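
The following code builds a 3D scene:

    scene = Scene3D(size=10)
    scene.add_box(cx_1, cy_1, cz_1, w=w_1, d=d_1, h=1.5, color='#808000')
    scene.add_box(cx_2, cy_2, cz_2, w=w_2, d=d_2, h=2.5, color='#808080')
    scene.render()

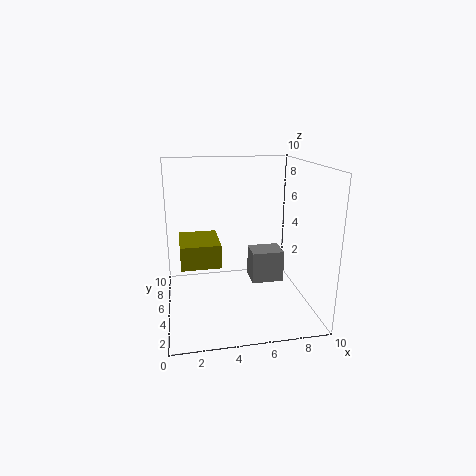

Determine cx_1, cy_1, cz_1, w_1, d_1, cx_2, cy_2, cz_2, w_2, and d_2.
cx_1 = 1, cy_1 = 2.5, cz_1 = 4, w_1 = 2.5, d_1 = 3, cx_2 = 6.5, cy_2 = 6.5, cz_2 = 0.5, w_2 = 2.5, d_2 = 2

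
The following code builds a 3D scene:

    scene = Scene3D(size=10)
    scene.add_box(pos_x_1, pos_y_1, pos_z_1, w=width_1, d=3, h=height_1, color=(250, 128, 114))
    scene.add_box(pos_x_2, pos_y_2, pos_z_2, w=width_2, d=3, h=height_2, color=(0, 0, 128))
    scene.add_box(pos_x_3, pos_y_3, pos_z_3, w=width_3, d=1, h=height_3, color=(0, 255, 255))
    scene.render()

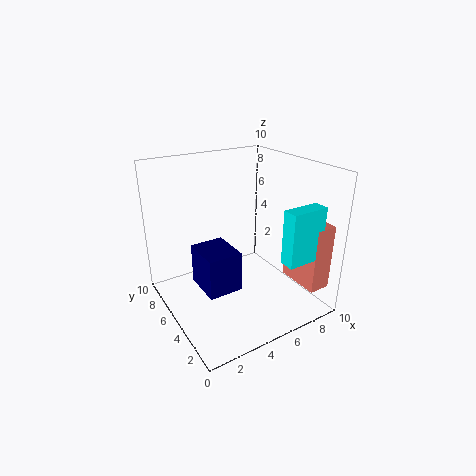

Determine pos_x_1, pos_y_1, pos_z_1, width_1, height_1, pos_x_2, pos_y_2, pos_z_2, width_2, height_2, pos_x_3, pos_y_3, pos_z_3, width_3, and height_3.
pos_x_1 = 8; pos_y_1 = 0.5; pos_z_1 = 2; width_1 = 1.5; height_1 = 4.5; pos_x_2 = 2.5; pos_y_2 = 4.5; pos_z_2 = 1; width_2 = 2.5; height_2 = 3; pos_x_3 = 6; pos_y_3 = 0.5; pos_z_3 = 4.5; width_3 = 2.5; height_3 = 3.5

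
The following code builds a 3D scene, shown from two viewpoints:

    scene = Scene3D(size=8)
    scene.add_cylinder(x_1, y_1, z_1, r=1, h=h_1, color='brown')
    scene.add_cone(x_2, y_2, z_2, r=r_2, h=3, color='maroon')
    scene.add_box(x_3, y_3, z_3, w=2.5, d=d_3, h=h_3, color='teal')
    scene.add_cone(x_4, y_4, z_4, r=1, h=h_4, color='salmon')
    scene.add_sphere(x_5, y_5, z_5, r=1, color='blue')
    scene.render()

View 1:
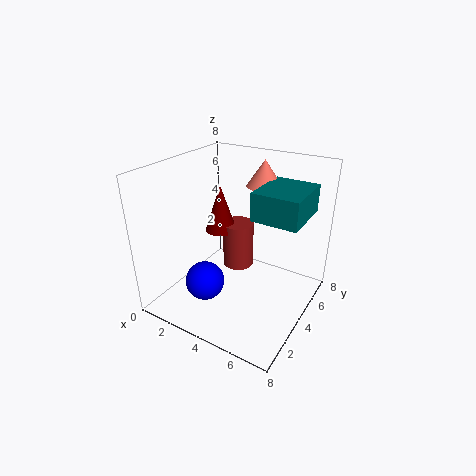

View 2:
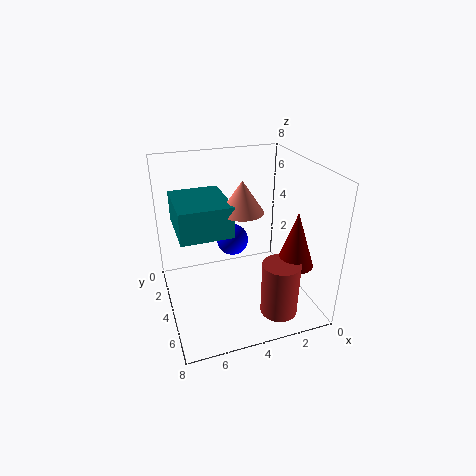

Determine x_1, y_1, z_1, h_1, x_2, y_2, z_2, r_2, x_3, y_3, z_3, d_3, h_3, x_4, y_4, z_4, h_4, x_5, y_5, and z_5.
x_1 = 2.5
y_1 = 6.5
z_1 = 0.5
h_1 = 3
x_2 = 1.5
y_2 = 6
z_2 = 3
r_2 = 1
x_3 = 5
y_3 = 3.5
z_3 = 5.5
d_3 = 3
h_3 = 1.5
x_4 = 4.5
y_4 = 6
z_4 = 6.5
h_4 = 1.5
x_5 = 3.5
y_5 = 1.5
z_5 = 2.5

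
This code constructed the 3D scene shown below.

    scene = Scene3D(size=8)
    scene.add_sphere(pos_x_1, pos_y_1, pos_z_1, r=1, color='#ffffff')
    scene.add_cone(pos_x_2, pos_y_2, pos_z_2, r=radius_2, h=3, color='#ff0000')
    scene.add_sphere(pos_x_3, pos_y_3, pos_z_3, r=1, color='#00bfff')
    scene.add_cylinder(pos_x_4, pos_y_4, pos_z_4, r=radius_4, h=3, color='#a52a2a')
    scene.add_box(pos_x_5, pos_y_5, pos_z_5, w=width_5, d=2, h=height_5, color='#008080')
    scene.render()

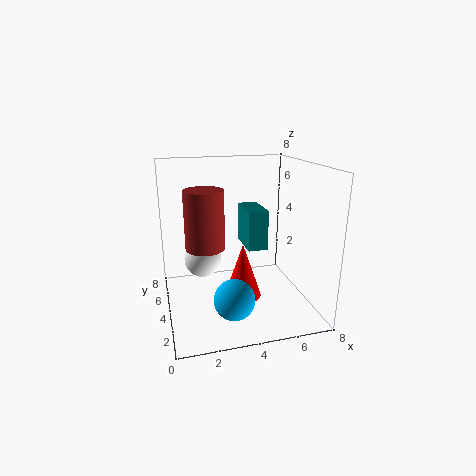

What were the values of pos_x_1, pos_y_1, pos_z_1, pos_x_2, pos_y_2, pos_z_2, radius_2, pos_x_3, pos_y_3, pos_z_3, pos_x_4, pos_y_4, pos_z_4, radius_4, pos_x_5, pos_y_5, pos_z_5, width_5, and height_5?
pos_x_1 = 2
pos_y_1 = 4
pos_z_1 = 3
pos_x_2 = 4
pos_y_2 = 3
pos_z_2 = 1
radius_2 = 1
pos_x_3 = 3
pos_y_3 = 1
pos_z_3 = 2
pos_x_4 = 2
pos_y_4 = 3
pos_z_4 = 4
radius_4 = 1
pos_x_5 = 4
pos_y_5 = 2
pos_z_5 = 4
width_5 = 1
height_5 = 2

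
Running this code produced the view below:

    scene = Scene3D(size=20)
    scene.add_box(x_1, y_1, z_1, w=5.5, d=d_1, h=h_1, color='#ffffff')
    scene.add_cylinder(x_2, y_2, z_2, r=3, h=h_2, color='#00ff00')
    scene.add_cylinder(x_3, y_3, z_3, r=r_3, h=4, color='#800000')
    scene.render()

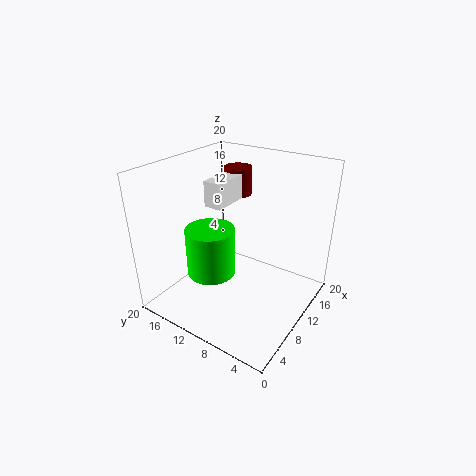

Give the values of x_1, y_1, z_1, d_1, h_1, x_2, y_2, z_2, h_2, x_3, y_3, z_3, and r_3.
x_1 = 8
y_1 = 11.5
z_1 = 14.5
d_1 = 2.5
h_1 = 3.5
x_2 = 4
y_2 = 10
z_2 = 8
h_2 = 6
x_3 = 14.5
y_3 = 13
z_3 = 14.5
r_3 = 2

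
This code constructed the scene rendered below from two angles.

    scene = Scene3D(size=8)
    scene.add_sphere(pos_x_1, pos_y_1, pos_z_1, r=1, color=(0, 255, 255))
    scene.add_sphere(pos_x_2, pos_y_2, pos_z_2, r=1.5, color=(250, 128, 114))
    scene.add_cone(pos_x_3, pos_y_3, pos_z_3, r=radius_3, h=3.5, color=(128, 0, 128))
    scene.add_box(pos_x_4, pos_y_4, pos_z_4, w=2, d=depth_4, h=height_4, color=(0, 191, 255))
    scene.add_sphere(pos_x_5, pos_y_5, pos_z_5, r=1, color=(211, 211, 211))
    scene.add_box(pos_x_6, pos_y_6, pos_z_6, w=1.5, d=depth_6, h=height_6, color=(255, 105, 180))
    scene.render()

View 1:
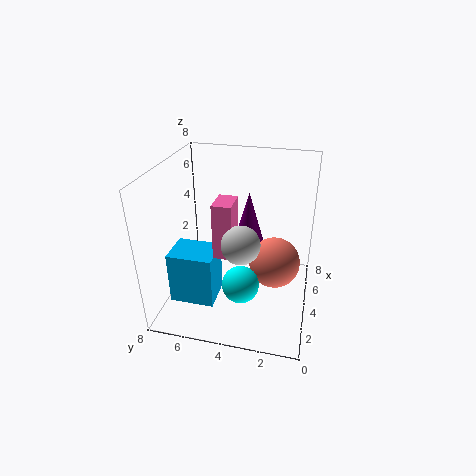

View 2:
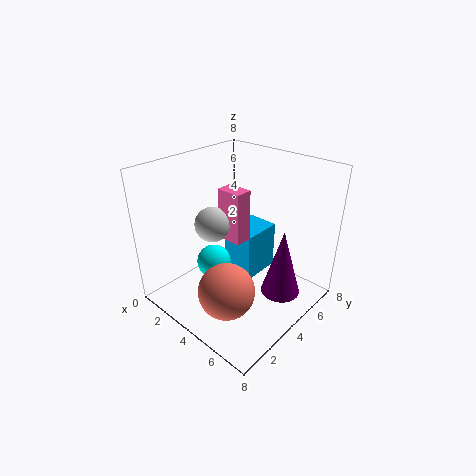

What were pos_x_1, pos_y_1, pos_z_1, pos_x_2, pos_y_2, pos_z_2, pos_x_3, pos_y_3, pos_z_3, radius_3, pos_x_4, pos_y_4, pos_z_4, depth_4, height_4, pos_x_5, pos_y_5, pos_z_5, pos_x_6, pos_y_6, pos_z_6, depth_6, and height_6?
pos_x_1 = 2.5
pos_y_1 = 3.5
pos_z_1 = 2
pos_x_2 = 5
pos_y_2 = 2
pos_z_2 = 2
pos_x_3 = 7
pos_y_3 = 4
pos_z_3 = 2
radius_3 = 1
pos_x_4 = 2
pos_y_4 = 5
pos_z_4 = 0.5
depth_4 = 2.5
height_4 = 3
pos_x_5 = 2.5
pos_y_5 = 3.5
pos_z_5 = 4.5
pos_x_6 = 2.5
pos_y_6 = 4
pos_z_6 = 3.5
depth_6 = 1
height_6 = 3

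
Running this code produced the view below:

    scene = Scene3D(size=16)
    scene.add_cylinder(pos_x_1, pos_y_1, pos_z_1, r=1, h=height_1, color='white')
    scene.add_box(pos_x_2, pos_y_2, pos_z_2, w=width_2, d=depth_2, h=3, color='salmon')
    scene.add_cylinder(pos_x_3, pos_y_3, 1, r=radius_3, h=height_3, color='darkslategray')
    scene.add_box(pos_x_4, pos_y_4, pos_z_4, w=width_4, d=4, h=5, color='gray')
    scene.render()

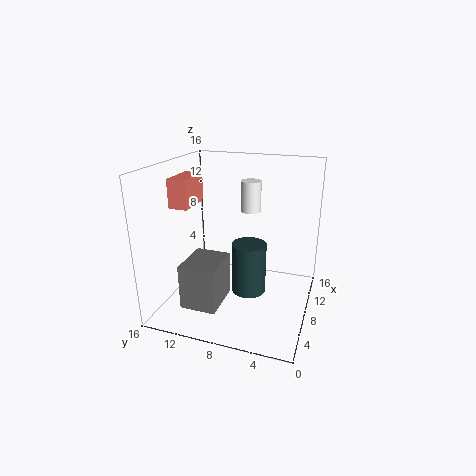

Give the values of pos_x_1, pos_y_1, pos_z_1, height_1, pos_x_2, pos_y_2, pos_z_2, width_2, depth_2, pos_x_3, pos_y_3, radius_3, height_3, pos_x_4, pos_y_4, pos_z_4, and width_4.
pos_x_1 = 6
pos_y_1 = 6
pos_z_1 = 12
height_1 = 3
pos_x_2 = 4
pos_y_2 = 12
pos_z_2 = 12
width_2 = 4
depth_2 = 2
pos_x_3 = 9
pos_y_3 = 7
radius_3 = 2
height_3 = 6
pos_x_4 = 3
pos_y_4 = 9
pos_z_4 = 1
width_4 = 5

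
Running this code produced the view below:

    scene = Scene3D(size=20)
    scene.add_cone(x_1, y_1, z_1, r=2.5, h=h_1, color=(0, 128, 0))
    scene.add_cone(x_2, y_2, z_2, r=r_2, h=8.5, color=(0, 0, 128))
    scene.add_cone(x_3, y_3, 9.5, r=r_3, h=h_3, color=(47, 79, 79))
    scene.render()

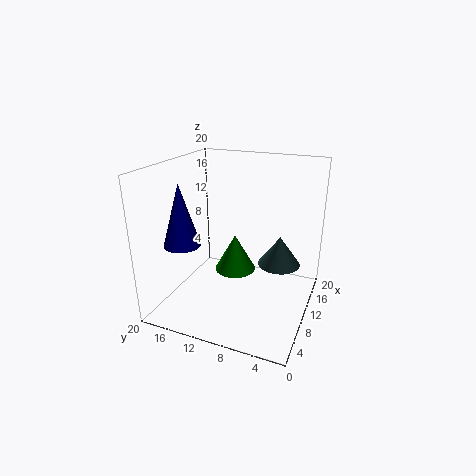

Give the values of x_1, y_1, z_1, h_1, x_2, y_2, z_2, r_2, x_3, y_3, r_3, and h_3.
x_1 = 5.5; y_1 = 8.5; z_1 = 8; h_1 = 4.5; x_2 = 6; y_2 = 16.5; z_2 = 9.5; r_2 = 2.5; x_3 = 6; y_3 = 3; r_3 = 2.5; h_3 = 3.5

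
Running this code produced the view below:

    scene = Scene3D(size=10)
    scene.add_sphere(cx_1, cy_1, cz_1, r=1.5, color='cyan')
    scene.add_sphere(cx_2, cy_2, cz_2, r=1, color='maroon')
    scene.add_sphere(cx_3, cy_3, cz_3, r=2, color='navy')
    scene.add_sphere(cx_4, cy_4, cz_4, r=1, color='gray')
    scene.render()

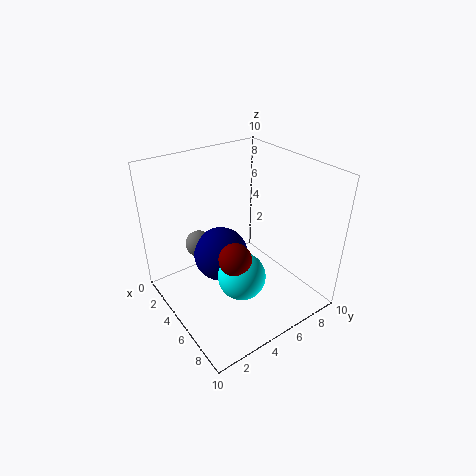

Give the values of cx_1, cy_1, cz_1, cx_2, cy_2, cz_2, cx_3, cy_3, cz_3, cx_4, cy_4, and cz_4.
cx_1 = 7.5; cy_1 = 3.5; cz_1 = 4; cx_2 = 7.5; cy_2 = 3; cz_2 = 5.5; cx_3 = 3.5; cy_3 = 4.5; cz_3 = 3; cx_4 = 2; cy_4 = 3.5; cz_4 = 3.5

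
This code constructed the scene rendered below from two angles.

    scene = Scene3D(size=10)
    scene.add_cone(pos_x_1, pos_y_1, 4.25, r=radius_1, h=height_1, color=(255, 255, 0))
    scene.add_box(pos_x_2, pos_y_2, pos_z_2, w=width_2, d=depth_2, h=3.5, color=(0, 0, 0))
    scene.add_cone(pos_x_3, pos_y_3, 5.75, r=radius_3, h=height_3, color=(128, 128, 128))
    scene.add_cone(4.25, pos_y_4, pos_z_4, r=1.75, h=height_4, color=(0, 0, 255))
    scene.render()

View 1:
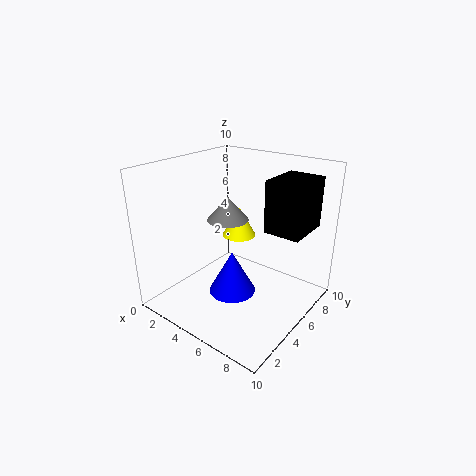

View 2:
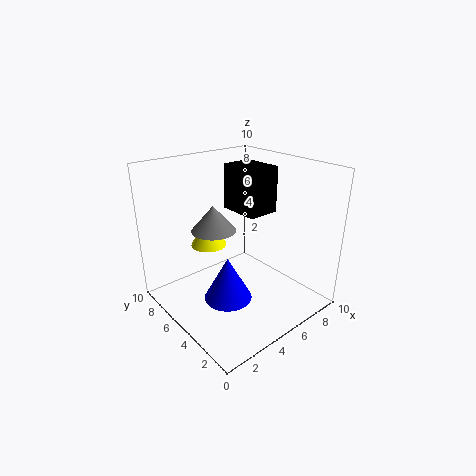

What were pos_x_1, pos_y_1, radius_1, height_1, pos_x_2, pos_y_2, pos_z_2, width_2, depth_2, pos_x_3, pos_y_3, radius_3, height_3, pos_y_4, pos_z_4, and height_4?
pos_x_1 = 3.75
pos_y_1 = 6.75
radius_1 = 1.25
height_1 = 2.25
pos_x_2 = 6.75
pos_y_2 = 5.5
pos_z_2 = 5.75
width_2 = 2.5
depth_2 = 3.25
pos_x_3 = 3.5
pos_y_3 = 5.75
radius_3 = 1.5
height_3 = 1.75
pos_y_4 = 5.25
pos_z_4 = 0.25
height_4 = 3.25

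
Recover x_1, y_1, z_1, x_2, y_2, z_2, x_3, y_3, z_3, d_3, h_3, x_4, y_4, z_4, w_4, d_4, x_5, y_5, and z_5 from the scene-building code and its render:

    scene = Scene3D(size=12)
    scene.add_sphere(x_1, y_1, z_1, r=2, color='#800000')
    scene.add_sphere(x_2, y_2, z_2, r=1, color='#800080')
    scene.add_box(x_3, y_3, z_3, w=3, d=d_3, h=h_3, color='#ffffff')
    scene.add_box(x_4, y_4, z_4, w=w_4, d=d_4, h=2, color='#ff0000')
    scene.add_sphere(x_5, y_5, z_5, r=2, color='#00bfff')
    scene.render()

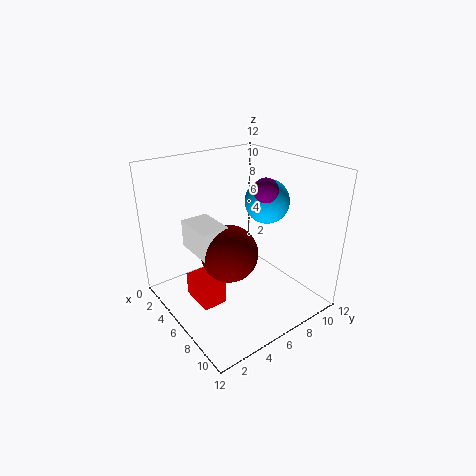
x_1 = 9; y_1 = 3; z_1 = 7; x_2 = 7; y_2 = 8; z_2 = 10; x_3 = 6; y_3 = 1; z_3 = 7; d_3 = 2; h_3 = 2; x_4 = 4; y_4 = 2; z_4 = 1; w_4 = 3; d_4 = 2; x_5 = 5; y_5 = 10; z_5 = 8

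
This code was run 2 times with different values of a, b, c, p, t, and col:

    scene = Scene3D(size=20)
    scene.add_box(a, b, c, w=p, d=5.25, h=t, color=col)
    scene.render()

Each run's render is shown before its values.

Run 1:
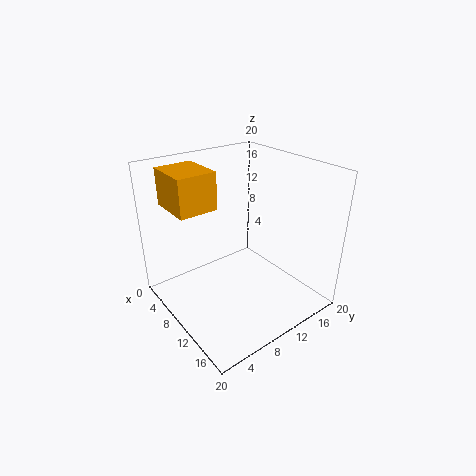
a = 3; b = 2; c = 14.75; p = 6.25; t = 5; col = 'orange'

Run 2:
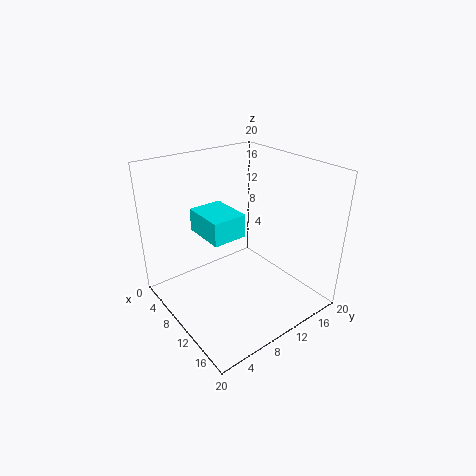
a = 1.75; b = 7.25; c = 8.75; p = 6.75; t = 3.5; col = 'cyan'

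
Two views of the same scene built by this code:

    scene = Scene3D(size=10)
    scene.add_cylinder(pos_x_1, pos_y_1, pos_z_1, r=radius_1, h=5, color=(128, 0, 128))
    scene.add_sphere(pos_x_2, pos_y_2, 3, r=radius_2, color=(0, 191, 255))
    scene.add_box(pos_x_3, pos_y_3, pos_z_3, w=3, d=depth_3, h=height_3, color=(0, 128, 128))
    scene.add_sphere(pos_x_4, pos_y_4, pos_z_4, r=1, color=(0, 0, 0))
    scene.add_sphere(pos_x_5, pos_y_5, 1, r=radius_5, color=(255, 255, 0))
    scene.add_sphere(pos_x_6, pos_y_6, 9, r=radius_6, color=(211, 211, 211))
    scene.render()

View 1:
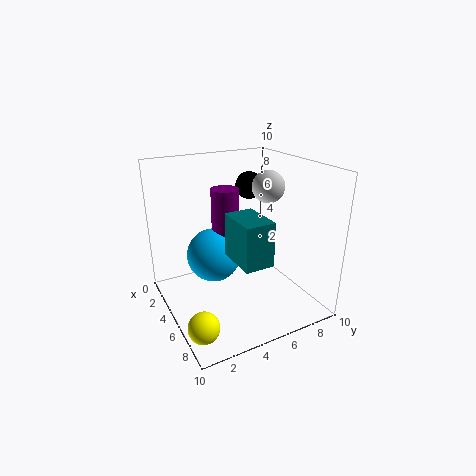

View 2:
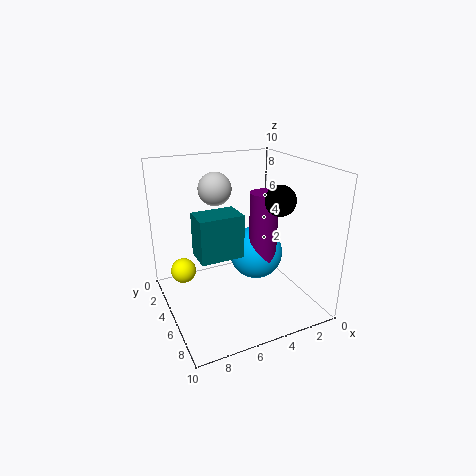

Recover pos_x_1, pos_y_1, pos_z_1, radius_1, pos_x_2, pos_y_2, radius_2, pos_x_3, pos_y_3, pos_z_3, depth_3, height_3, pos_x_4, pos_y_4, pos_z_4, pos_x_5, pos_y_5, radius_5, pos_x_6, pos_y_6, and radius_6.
pos_x_1 = 3
pos_y_1 = 5
pos_z_1 = 3
radius_1 = 1
pos_x_2 = 3
pos_y_2 = 4
radius_2 = 2
pos_x_3 = 5
pos_y_3 = 4
pos_z_3 = 4
depth_3 = 2
height_3 = 3
pos_x_4 = 3
pos_y_4 = 7
pos_z_4 = 8
pos_x_5 = 8
pos_y_5 = 1
radius_5 = 1
pos_x_6 = 7
pos_y_6 = 6
radius_6 = 1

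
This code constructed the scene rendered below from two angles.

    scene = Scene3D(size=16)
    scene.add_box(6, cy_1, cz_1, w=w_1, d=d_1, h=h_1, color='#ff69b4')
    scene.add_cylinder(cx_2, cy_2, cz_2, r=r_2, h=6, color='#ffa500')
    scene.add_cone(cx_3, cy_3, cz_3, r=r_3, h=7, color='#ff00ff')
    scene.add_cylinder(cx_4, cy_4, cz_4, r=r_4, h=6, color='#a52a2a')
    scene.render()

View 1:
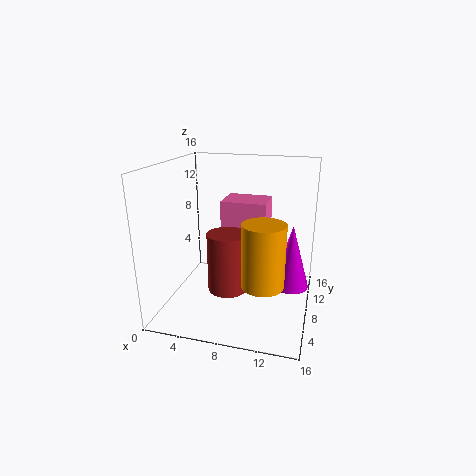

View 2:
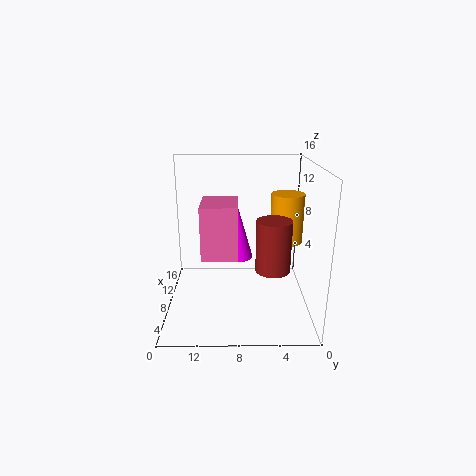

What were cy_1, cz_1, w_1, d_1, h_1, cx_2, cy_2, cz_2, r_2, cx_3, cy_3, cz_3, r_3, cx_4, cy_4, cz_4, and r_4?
cy_1 = 8
cz_1 = 6
w_1 = 5
d_1 = 4
h_1 = 6
cx_2 = 12
cy_2 = 2
cz_2 = 6
r_2 = 2
cx_3 = 14
cy_3 = 8
cz_3 = 3
r_3 = 2
cx_4 = 8
cy_4 = 4
cz_4 = 4
r_4 = 2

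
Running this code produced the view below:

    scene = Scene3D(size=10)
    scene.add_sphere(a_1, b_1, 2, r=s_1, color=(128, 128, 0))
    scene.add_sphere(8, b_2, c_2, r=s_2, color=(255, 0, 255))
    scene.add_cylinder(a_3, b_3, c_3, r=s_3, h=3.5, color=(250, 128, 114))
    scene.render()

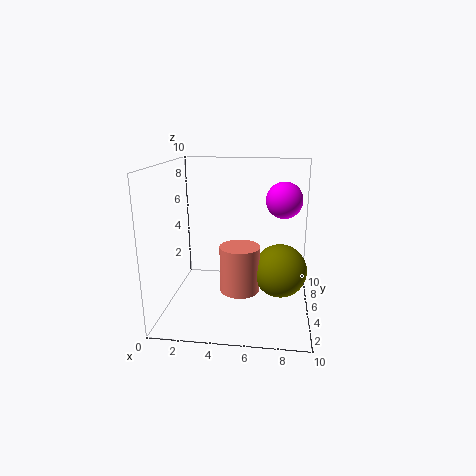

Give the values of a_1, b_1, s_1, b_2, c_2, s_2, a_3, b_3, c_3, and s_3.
a_1 = 8; b_1 = 6.5; s_1 = 2; b_2 = 1.5; c_2 = 8.5; s_2 = 1; a_3 = 5; b_3 = 6; c_3 = 0.5; s_3 = 1.5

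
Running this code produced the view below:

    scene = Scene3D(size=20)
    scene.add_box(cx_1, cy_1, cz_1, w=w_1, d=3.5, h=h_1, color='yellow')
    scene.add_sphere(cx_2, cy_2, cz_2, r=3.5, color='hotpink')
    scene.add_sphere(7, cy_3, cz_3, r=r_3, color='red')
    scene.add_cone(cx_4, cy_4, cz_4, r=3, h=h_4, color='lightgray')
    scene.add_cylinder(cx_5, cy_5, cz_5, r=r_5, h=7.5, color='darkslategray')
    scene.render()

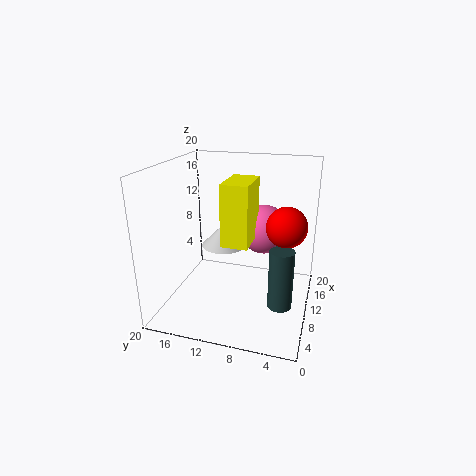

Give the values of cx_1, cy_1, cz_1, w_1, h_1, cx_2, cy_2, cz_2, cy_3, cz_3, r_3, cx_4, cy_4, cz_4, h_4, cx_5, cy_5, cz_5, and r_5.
cx_1 = 5.5
cy_1 = 7.5
cz_1 = 10.5
w_1 = 6
h_1 = 8
cx_2 = 13
cy_2 = 7
cz_2 = 10.5
cy_3 = 3
cz_3 = 13.5
r_3 = 2.5
cx_4 = 8.5
cy_4 = 11.5
cz_4 = 9.5
h_4 = 3
cx_5 = 4.5
cy_5 = 3
cz_5 = 4
r_5 = 1.5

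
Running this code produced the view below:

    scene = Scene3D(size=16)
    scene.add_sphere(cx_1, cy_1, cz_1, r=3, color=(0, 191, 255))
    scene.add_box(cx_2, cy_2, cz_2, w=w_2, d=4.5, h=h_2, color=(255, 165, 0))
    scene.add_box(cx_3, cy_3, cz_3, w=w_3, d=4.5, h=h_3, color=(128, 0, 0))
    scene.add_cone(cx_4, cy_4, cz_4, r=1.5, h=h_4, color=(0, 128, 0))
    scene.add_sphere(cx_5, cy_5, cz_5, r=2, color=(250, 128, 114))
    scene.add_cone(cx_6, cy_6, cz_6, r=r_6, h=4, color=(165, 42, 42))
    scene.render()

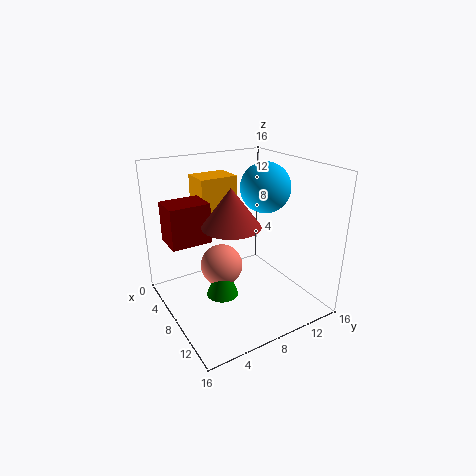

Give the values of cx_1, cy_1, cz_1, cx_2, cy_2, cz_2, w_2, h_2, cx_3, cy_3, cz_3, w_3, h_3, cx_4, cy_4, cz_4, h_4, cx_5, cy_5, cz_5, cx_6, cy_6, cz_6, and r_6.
cx_1 = 6
cy_1 = 13
cz_1 = 12.5
cx_2 = 1
cy_2 = 5.5
cz_2 = 8.5
w_2 = 3.5
h_2 = 5.5
cx_3 = 3
cy_3 = 1
cz_3 = 7.5
w_3 = 3.5
h_3 = 4.5
cx_4 = 12.5
cy_4 = 3.5
cz_4 = 5
h_4 = 4
cx_5 = 11.5
cy_5 = 4
cz_5 = 7.5
cx_6 = 10
cy_6 = 6
cz_6 = 10.5
r_6 = 3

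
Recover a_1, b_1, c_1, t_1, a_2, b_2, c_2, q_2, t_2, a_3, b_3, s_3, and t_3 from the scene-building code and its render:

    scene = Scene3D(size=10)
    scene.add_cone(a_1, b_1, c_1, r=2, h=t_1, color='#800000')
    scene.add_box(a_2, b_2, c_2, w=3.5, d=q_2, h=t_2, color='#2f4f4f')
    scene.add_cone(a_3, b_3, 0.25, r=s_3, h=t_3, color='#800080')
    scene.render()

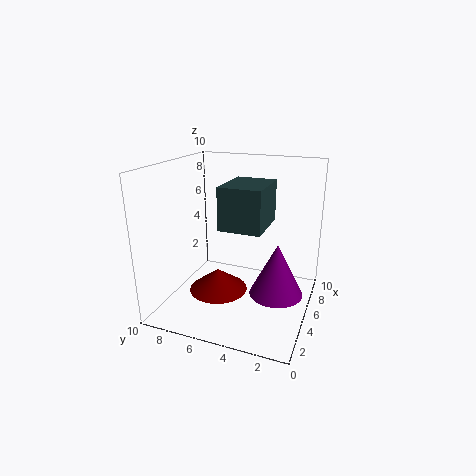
a_1 = 3.75, b_1 = 6, c_1 = 1.5, t_1 = 1.5, a_2 = 2.75, b_2 = 2.75, c_2 = 6.25, q_2 = 2.75, t_2 = 2.75, a_3 = 6.5, b_3 = 2.5, s_3 = 2, t_3 = 4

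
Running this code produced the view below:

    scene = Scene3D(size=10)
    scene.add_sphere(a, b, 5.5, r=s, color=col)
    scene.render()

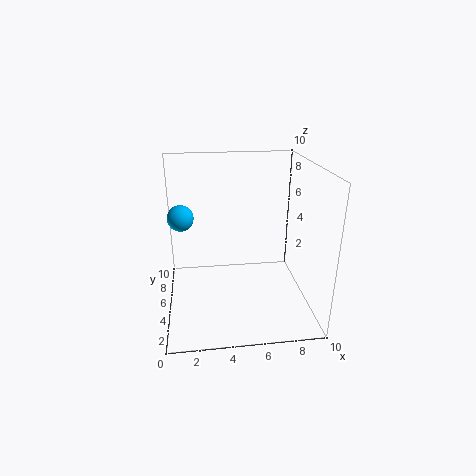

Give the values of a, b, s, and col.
a = 1
b = 8
s = 1
col = 'deepskyblue'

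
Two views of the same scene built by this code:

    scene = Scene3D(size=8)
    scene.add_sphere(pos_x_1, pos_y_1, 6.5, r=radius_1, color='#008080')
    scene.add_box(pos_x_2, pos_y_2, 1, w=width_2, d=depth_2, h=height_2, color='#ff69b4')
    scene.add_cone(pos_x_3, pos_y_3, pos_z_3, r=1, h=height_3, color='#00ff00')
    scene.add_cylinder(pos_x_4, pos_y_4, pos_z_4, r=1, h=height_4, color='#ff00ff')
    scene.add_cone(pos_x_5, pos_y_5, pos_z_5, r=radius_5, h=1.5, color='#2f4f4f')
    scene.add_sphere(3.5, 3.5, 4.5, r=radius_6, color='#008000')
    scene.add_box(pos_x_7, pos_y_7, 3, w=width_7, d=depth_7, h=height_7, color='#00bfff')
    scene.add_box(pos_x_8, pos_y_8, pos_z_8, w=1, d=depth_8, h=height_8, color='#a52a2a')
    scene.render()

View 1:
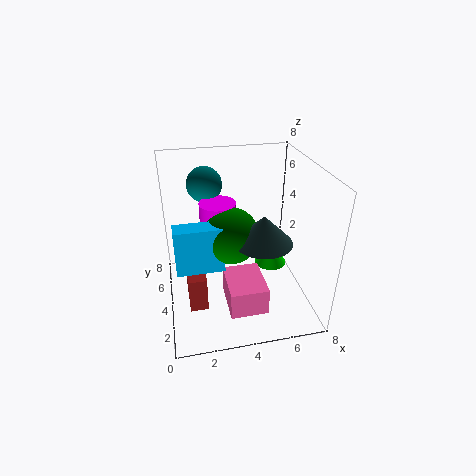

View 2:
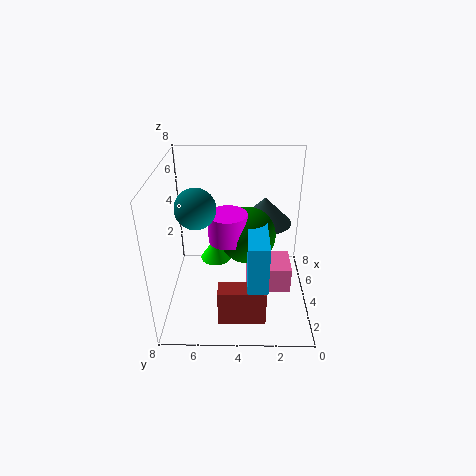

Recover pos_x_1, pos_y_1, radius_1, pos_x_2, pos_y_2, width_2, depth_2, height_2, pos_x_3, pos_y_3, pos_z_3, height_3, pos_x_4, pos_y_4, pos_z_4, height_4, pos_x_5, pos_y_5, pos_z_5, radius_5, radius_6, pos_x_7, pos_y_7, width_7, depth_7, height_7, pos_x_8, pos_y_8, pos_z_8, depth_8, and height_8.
pos_x_1 = 2.5, pos_y_1 = 6, radius_1 = 1, pos_x_2 = 3, pos_y_2 = 1, width_2 = 2, depth_2 = 2.5, height_2 = 1.5, pos_x_3 = 6.5, pos_y_3 = 5.5, pos_z_3 = 1, height_3 = 1.5, pos_x_4 = 3, pos_y_4 = 4.5, pos_z_4 = 4.5, height_4 = 1.5, pos_x_5 = 5, pos_y_5 = 2.5, pos_z_5 = 4.5, radius_5 = 1.5, radius_6 = 1.5, pos_x_7 = 0.5, pos_y_7 = 2.5, width_7 = 2.5, depth_7 = 1, height_7 = 2.5, pos_x_8 = 1, pos_y_8 = 2.5, pos_z_8 = 0.5, depth_8 = 2.5, height_8 = 2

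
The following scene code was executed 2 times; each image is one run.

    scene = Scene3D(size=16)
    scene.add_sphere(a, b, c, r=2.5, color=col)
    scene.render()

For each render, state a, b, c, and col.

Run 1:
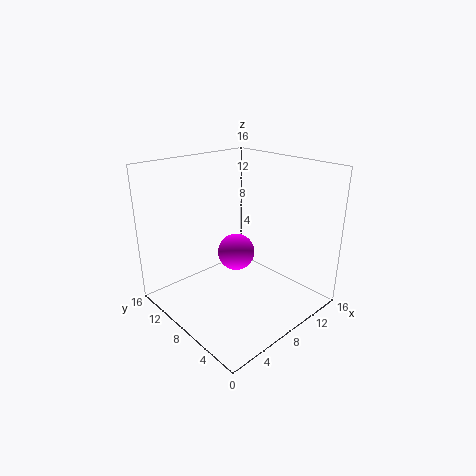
a = 12.5; b = 13.25; c = 2.75; col = 'magenta'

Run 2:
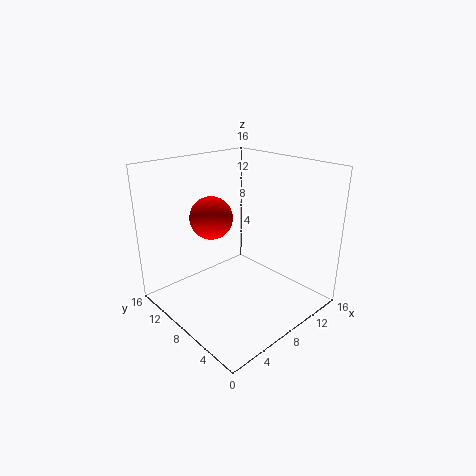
a = 7.25; b = 11.75; c = 9.5; col = 'red'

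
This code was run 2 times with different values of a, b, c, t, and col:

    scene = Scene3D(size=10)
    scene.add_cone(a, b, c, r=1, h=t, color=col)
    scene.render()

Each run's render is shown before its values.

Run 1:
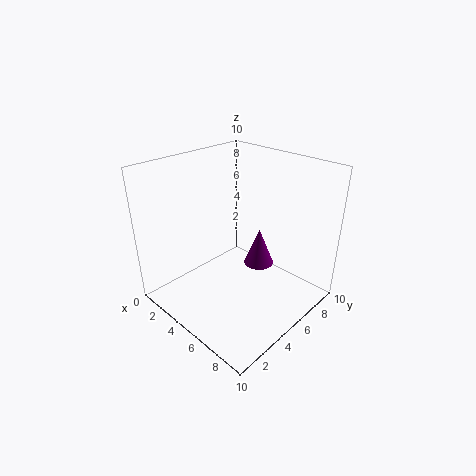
a = 6.5, b = 5.5, c = 3.5, t = 2.5, col = 'purple'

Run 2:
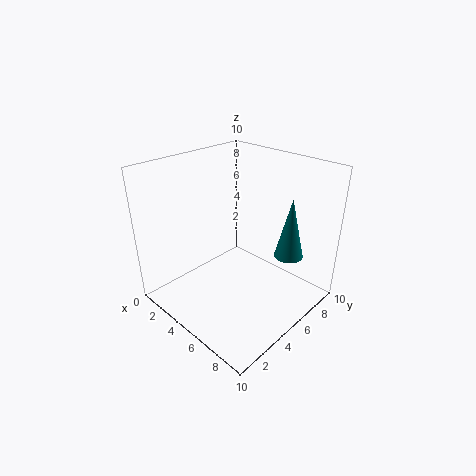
a = 7.75, b = 7.25, c = 3.75, t = 4.25, col = 'teal'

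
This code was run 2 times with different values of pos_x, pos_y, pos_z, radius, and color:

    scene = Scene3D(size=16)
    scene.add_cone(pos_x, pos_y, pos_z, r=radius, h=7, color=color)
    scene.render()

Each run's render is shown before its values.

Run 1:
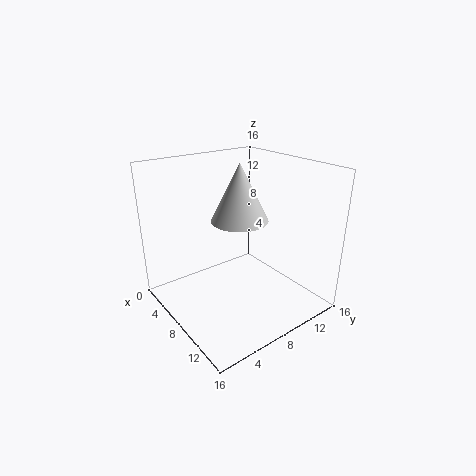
pos_x = 5
pos_y = 10.5
pos_z = 8.5
radius = 3.5
color = 'lightgray'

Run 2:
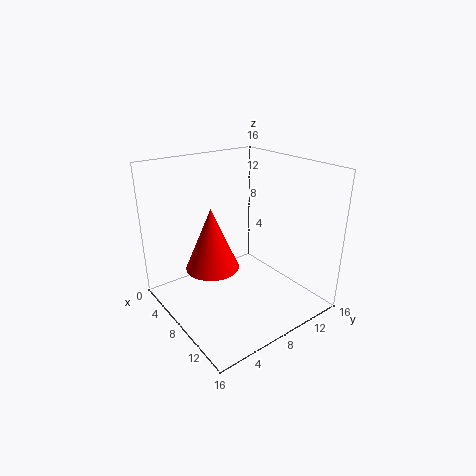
pos_x = 6.5
pos_y = 5.5
pos_z = 4.5
radius = 3
color = 'red'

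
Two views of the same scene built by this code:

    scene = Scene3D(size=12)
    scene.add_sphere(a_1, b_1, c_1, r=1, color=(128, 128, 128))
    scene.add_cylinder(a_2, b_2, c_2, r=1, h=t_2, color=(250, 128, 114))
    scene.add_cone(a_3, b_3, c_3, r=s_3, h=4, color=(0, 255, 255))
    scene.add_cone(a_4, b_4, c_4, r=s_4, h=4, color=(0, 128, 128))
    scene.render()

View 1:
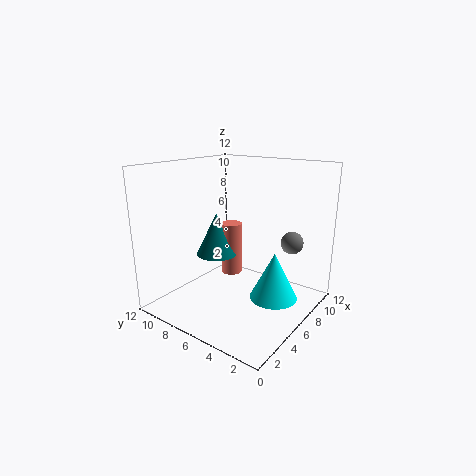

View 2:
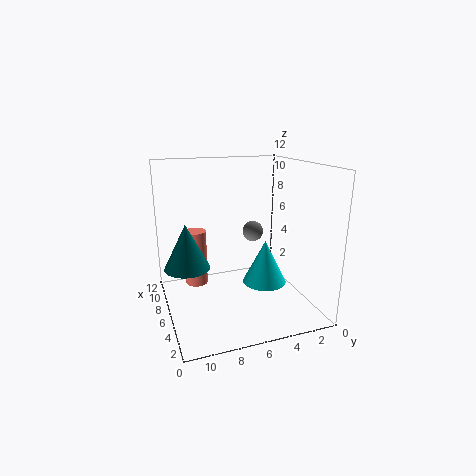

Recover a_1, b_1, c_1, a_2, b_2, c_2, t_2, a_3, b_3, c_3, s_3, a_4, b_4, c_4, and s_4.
a_1 = 10
b_1 = 3
c_1 = 5
a_2 = 9
b_2 = 9
c_2 = 1
t_2 = 5
a_3 = 7
b_3 = 3
c_3 = 1
s_3 = 2
a_4 = 8
b_4 = 10
c_4 = 3
s_4 = 2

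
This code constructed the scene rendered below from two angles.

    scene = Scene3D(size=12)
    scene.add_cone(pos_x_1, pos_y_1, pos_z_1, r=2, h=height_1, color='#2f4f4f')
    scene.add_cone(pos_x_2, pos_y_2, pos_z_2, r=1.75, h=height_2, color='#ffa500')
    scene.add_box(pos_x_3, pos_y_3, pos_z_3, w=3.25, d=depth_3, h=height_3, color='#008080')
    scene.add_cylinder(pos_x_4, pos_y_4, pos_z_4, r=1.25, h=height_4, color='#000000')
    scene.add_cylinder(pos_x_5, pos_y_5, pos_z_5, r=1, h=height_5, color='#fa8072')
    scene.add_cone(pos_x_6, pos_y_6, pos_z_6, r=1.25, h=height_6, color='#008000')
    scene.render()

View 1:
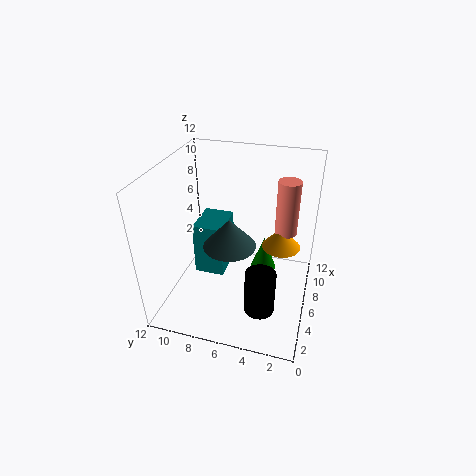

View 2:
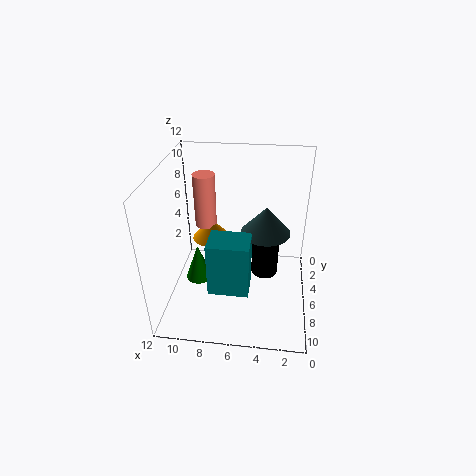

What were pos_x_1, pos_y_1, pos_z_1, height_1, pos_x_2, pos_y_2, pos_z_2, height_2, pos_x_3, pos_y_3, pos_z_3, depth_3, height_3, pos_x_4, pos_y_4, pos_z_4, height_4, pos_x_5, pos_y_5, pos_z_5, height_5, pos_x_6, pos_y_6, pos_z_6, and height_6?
pos_x_1 = 3.75, pos_y_1 = 6, pos_z_1 = 6.75, height_1 = 2.25, pos_x_2 = 9, pos_y_2 = 2.75, pos_z_2 = 3.75, height_2 = 2, pos_x_3 = 4.75, pos_y_3 = 7, pos_z_3 = 2.75, depth_3 = 2.5, height_3 = 4.5, pos_x_4 = 3.75, pos_y_4 = 3.5, pos_z_4 = 0.75, height_4 = 3.75, pos_x_5 = 9.5, pos_y_5 = 2.5, pos_z_5 = 5, height_5 = 5, pos_x_6 = 10, pos_y_6 = 4.5, pos_z_6 = 0.25, height_6 = 3.5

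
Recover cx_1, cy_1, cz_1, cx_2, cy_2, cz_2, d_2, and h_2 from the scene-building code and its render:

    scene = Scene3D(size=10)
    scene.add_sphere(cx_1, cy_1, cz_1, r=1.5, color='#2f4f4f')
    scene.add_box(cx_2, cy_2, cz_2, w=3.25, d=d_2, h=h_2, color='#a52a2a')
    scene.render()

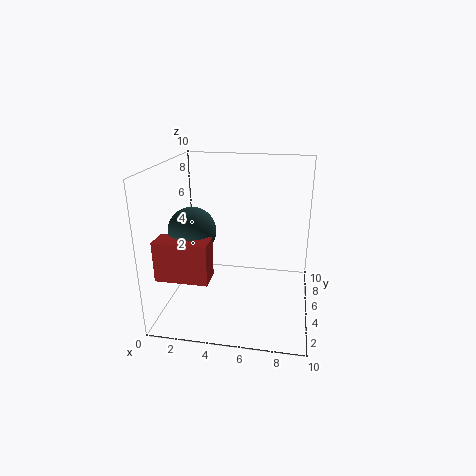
cx_1 = 2.5; cy_1 = 2.75; cz_1 = 6.25; cx_2 = 0.75; cy_2 = 0.5; cz_2 = 3.75; d_2 = 1.5; h_2 = 2.5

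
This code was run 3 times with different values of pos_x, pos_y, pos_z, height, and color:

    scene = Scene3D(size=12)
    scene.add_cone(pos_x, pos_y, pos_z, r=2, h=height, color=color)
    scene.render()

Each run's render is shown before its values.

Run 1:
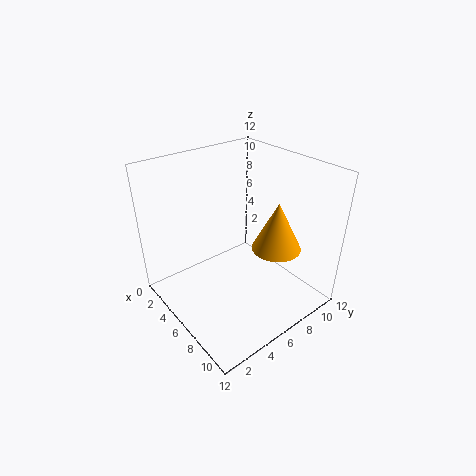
pos_x = 8.5; pos_y = 8; pos_z = 5.5; height = 4; color = 'orange'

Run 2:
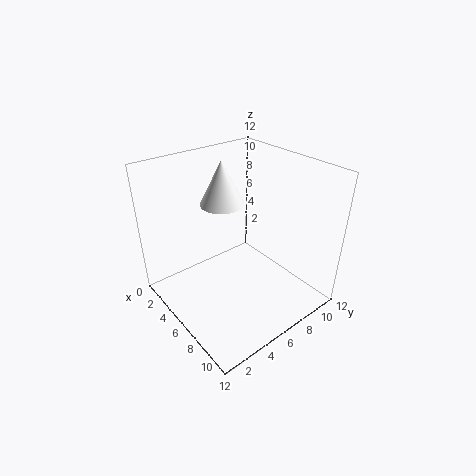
pos_x = 2.5; pos_y = 7; pos_z = 7.5; height = 4; color = 'white'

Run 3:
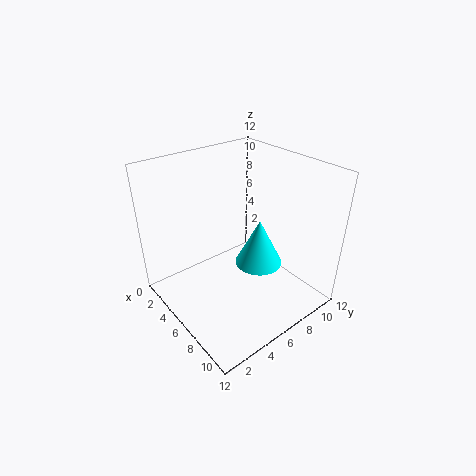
pos_x = 7; pos_y = 7.5; pos_z = 3.5; height = 4; color = 'cyan'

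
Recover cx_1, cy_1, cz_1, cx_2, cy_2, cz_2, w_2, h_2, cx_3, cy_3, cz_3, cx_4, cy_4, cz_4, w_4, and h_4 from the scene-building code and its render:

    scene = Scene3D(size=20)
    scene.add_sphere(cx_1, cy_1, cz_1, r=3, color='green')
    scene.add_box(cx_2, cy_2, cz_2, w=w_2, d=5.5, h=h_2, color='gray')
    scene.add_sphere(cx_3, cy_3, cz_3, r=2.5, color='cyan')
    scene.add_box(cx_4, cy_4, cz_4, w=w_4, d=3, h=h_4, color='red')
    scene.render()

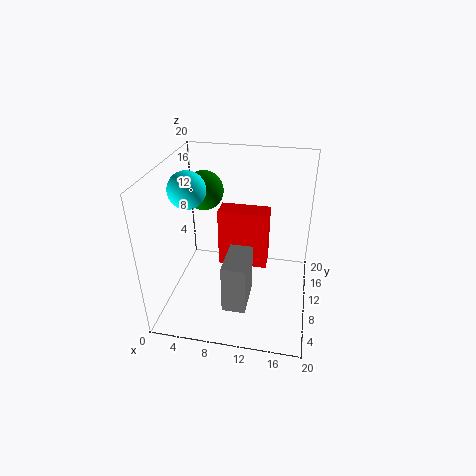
cx_1 = 3.5, cy_1 = 16, cz_1 = 14, cx_2 = 9.5, cy_2 = 2, cz_2 = 4, w_2 = 3, h_2 = 6.5, cx_3 = 3.5, cy_3 = 9, cz_3 = 17, cx_4 = 7, cy_4 = 10.5, cz_4 = 5, w_4 = 7, h_4 = 8.5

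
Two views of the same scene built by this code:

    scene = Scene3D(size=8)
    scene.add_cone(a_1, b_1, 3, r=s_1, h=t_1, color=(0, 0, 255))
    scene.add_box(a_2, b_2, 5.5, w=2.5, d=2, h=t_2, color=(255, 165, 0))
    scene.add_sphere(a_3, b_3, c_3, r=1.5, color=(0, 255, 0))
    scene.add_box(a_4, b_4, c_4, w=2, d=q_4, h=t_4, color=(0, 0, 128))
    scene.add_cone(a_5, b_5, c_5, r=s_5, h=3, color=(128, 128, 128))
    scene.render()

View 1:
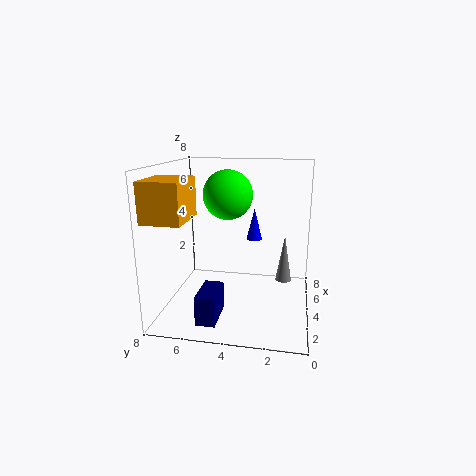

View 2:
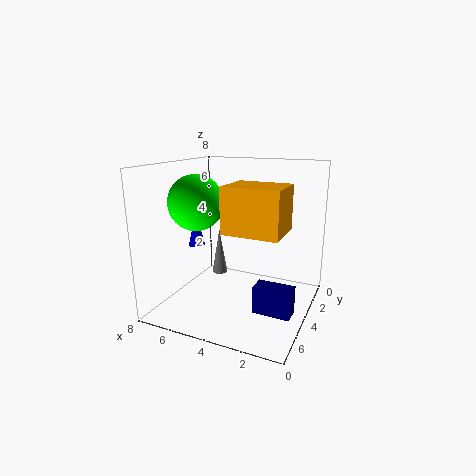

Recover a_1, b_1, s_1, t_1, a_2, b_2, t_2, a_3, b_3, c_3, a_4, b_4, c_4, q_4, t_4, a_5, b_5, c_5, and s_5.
a_1 = 7
b_1 = 3.5
s_1 = 0.5
t_1 = 2
a_2 = 0.5
b_2 = 6
t_2 = 2
a_3 = 6
b_3 = 5
c_3 = 6
a_4 = 0.5
b_4 = 4.5
c_4 = 0.5
q_4 = 1
t_4 = 1.5
a_5 = 6.5
b_5 = 1.5
c_5 = 0.5
s_5 = 0.5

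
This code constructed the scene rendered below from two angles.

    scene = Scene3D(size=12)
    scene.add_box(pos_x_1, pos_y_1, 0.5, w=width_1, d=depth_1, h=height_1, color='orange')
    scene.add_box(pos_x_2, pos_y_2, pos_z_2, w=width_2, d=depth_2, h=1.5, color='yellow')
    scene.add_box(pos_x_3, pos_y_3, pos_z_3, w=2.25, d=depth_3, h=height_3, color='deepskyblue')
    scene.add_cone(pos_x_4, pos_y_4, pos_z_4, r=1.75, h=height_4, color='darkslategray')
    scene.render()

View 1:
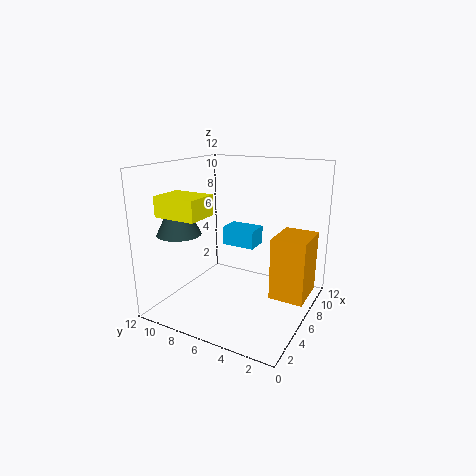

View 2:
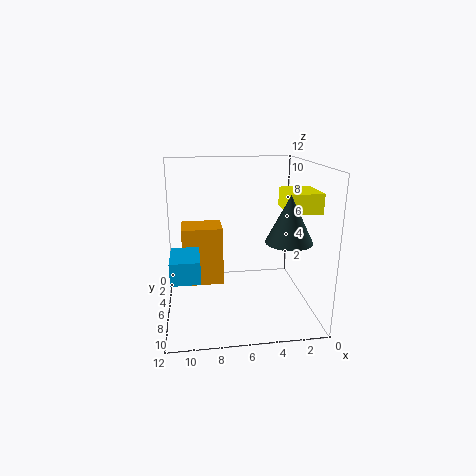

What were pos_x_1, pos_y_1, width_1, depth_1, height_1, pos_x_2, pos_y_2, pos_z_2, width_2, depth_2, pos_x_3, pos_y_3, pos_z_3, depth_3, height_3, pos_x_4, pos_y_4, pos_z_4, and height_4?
pos_x_1 = 7
pos_y_1 = 0.5
width_1 = 3.75
depth_1 = 3
height_1 = 5.5
pos_x_2 = 0.25
pos_y_2 = 6.25
pos_z_2 = 8.75
width_2 = 2.5
depth_2 = 3.25
pos_x_3 = 9.25
pos_y_3 = 6.25
pos_z_3 = 3.75
depth_3 = 3.25
height_3 = 1.75
pos_x_4 = 2.75
pos_y_4 = 9.5
pos_z_4 = 6.75
height_4 = 3.5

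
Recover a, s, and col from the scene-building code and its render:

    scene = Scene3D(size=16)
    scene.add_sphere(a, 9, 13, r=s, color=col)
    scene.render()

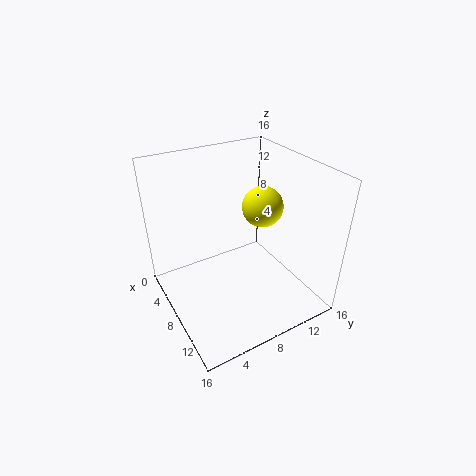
a = 11
s = 2
col = 'yellow'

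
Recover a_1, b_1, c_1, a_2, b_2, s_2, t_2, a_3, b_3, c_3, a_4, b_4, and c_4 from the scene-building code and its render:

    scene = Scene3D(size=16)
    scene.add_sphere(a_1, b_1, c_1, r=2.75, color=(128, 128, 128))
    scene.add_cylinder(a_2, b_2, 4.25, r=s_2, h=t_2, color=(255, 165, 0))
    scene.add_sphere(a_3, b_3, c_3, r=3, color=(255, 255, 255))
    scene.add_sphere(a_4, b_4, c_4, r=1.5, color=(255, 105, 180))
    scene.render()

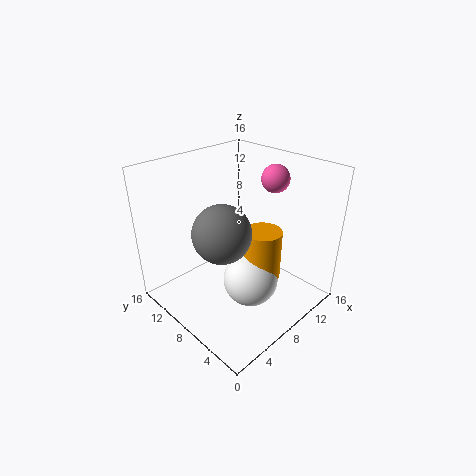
a_1 = 3.25, b_1 = 5.25, c_1 = 11.5, a_2 = 8.75, b_2 = 5, s_2 = 2, t_2 = 5.5, a_3 = 7.5, b_3 = 5.5, c_3 = 4, a_4 = 11.5, b_4 = 6, c_4 = 14.5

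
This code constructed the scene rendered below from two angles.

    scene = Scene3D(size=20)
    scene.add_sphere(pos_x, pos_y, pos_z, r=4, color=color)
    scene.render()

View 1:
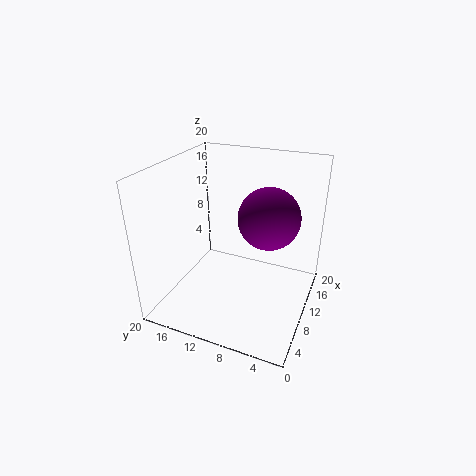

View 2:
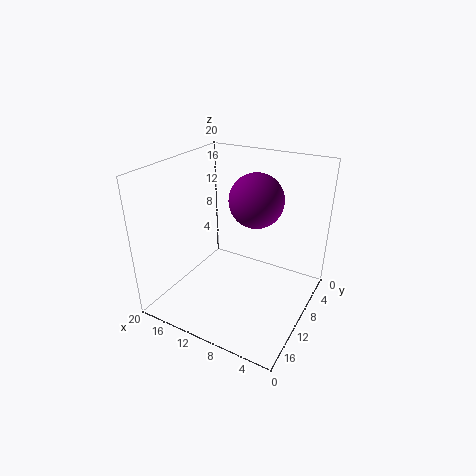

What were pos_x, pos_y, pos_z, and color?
pos_x = 9.5; pos_y = 5.5; pos_z = 14; color = 'purple'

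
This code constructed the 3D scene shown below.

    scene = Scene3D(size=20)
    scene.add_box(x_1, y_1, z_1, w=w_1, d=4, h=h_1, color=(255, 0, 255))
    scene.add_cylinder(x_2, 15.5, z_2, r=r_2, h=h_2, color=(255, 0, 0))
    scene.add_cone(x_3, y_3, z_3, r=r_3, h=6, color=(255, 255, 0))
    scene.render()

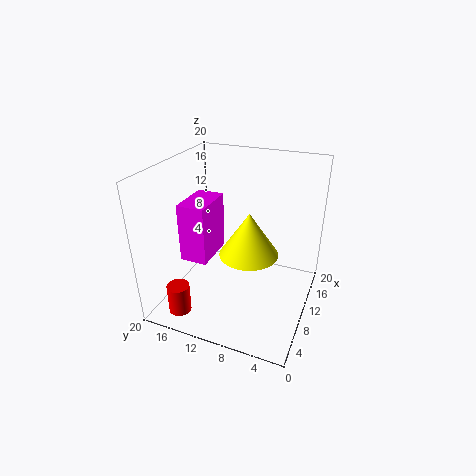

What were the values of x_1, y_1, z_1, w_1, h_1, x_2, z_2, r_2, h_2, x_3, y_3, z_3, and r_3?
x_1 = 7.5
y_1 = 14
z_1 = 6
w_1 = 6.5
h_1 = 8.5
x_2 = 2.5
z_2 = 1.5
r_2 = 1.5
h_2 = 4
x_3 = 9
y_3 = 8
z_3 = 8.5
r_3 = 4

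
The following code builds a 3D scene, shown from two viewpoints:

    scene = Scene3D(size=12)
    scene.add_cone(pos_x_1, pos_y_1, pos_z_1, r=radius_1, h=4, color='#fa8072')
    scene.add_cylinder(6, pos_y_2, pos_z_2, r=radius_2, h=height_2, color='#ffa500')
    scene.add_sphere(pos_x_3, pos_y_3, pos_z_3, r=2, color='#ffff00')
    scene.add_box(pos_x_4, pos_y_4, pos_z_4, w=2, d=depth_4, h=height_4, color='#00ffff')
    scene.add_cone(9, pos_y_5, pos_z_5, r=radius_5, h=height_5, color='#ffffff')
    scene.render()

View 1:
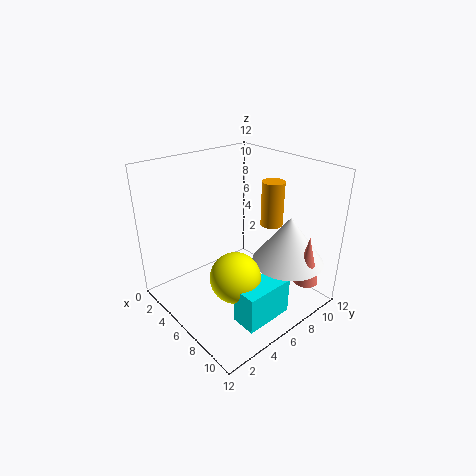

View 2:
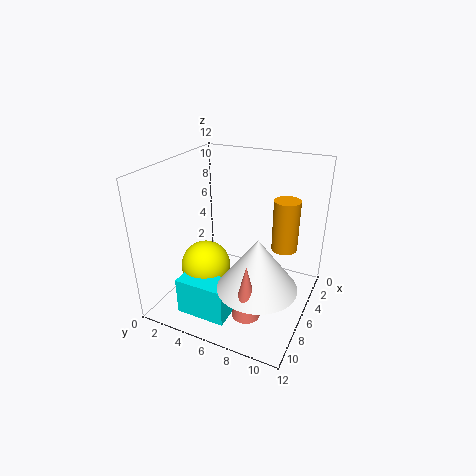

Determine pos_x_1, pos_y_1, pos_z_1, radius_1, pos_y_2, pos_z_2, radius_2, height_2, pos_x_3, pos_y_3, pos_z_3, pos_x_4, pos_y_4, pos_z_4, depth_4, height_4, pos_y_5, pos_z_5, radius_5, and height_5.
pos_x_1 = 11; pos_y_1 = 9; pos_z_1 = 3; radius_1 = 1; pos_y_2 = 10; pos_z_2 = 6; radius_2 = 1; height_2 = 4; pos_x_3 = 8; pos_y_3 = 4; pos_z_3 = 4; pos_x_4 = 9; pos_y_4 = 3; pos_z_4 = 1; depth_4 = 4; height_4 = 3; pos_y_5 = 9; pos_z_5 = 4; radius_5 = 3; height_5 = 4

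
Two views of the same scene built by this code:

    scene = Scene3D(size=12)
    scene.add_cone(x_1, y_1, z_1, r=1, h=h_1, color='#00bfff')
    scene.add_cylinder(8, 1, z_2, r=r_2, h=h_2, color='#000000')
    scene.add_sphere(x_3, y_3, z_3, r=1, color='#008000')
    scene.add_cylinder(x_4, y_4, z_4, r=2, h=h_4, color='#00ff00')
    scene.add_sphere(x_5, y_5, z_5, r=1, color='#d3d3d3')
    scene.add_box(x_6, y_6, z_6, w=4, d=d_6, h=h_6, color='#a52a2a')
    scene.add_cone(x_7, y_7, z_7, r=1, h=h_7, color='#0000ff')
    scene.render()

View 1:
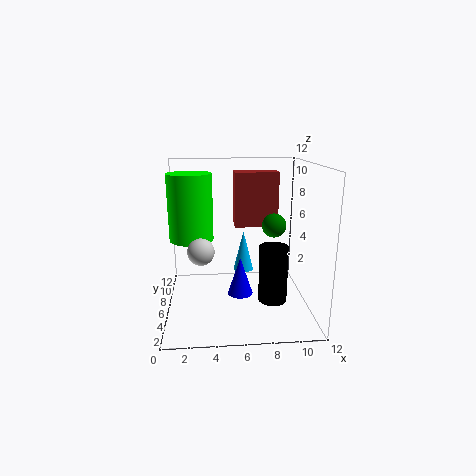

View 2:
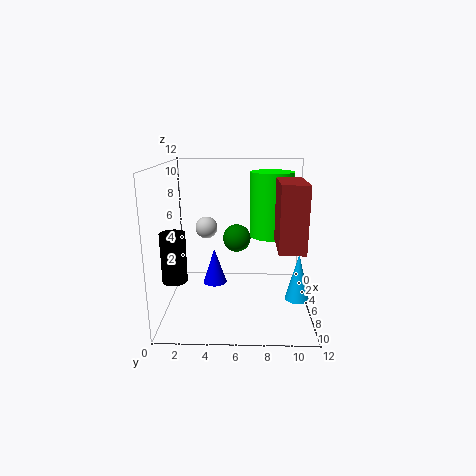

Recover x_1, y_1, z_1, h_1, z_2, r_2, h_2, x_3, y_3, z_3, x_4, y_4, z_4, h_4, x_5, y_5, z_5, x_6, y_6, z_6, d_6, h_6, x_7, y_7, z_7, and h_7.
x_1 = 7, y_1 = 11, z_1 = 1, h_1 = 4, z_2 = 3, r_2 = 1, h_2 = 4, x_3 = 9, y_3 = 6, z_3 = 7, x_4 = 2, y_4 = 9, z_4 = 5, h_4 = 6, x_5 = 3, y_5 = 3, z_5 = 6, x_6 = 6, y_6 = 9, z_6 = 6, d_6 = 2, h_6 = 5, x_7 = 6, y_7 = 4, z_7 = 2, h_7 = 3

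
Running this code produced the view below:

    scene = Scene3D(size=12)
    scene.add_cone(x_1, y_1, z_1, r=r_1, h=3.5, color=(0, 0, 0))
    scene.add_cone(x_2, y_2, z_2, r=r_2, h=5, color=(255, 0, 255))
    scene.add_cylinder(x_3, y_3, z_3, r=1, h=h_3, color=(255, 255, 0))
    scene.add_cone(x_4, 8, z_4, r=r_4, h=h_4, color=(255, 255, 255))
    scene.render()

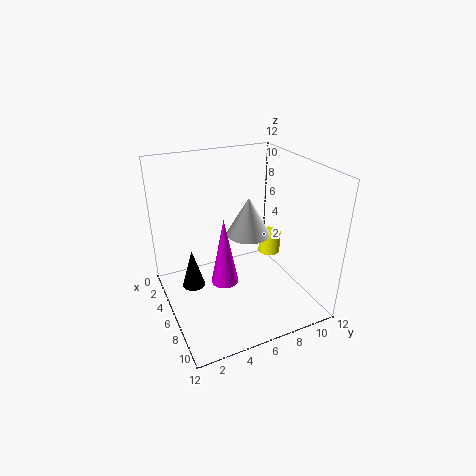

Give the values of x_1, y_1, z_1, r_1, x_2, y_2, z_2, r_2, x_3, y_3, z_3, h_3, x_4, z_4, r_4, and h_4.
x_1 = 4
y_1 = 2.5
z_1 = 1
r_1 = 1
x_2 = 9
y_2 = 3.5
z_2 = 4.5
r_2 = 1
x_3 = 4.5
y_3 = 10
z_3 = 3
h_3 = 2
x_4 = 4
z_4 = 5
r_4 = 2
h_4 = 3.5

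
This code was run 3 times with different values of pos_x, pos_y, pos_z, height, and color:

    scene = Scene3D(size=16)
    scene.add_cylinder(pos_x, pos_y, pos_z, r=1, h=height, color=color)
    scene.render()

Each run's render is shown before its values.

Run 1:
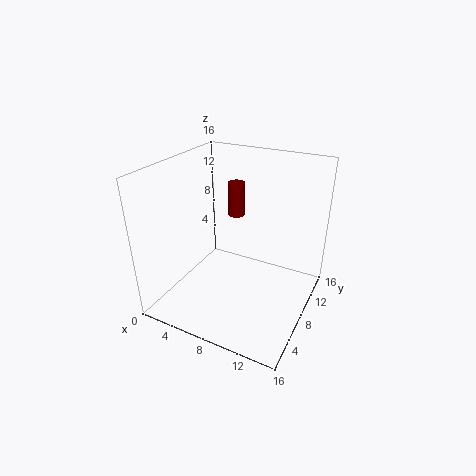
pos_x = 6; pos_y = 11.5; pos_z = 9; height = 4; color = 'maroon'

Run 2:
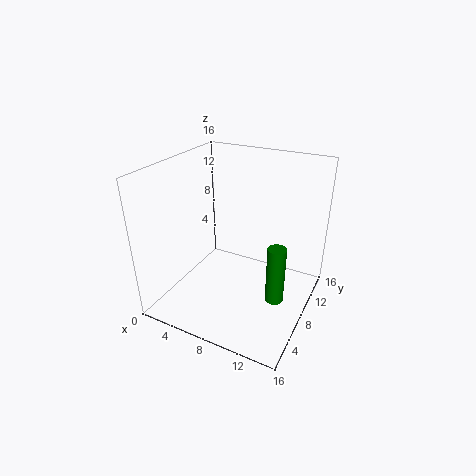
pos_x = 13; pos_y = 7; pos_z = 2; height = 6.5; color = 'green'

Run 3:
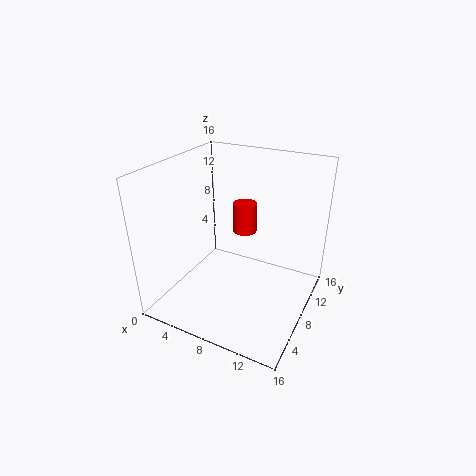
pos_x = 11.5; pos_y = 2.5; pos_z = 12.5; height = 2.5; color = 'red'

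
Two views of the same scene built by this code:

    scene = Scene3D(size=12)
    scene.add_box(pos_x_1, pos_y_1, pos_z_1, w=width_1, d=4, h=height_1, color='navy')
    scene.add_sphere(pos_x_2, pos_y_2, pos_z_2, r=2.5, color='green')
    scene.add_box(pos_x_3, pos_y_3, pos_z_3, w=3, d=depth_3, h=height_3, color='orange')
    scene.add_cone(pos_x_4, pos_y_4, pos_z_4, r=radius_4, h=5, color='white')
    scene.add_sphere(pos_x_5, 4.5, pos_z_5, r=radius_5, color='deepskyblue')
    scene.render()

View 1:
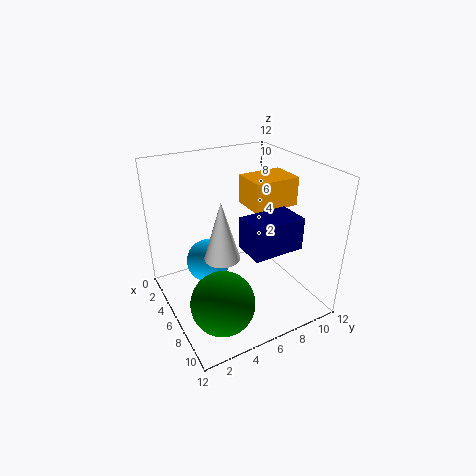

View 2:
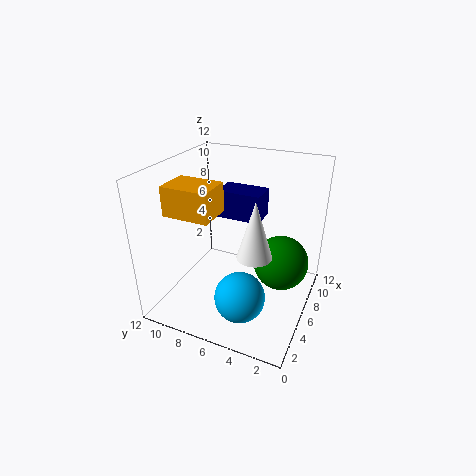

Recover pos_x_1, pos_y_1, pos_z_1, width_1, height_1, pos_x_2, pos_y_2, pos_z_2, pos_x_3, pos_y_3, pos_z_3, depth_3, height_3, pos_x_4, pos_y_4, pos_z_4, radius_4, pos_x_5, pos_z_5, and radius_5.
pos_x_1 = 8
pos_y_1 = 5
pos_z_1 = 6.5
width_1 = 2.5
height_1 = 2.5
pos_x_2 = 9
pos_y_2 = 3
pos_z_2 = 2.5
pos_x_3 = 3.5
pos_y_3 = 7.5
pos_z_3 = 8
depth_3 = 4
height_3 = 2.5
pos_x_4 = 6
pos_y_4 = 4.5
pos_z_4 = 4.5
radius_4 = 1.5
pos_x_5 = 3
pos_z_5 = 2.5
radius_5 = 2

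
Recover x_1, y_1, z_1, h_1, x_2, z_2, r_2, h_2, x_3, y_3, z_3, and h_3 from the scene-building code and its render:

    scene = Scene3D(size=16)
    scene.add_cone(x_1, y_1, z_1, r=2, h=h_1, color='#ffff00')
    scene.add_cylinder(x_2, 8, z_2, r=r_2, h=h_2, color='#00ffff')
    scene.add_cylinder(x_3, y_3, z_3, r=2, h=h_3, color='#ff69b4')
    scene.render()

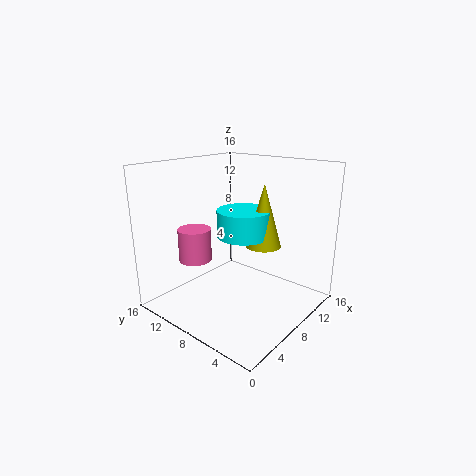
x_1 = 10, y_1 = 6, z_1 = 7, h_1 = 7, x_2 = 9, z_2 = 8, r_2 = 3, h_2 = 3, x_3 = 7, y_3 = 14, z_3 = 4, h_3 = 4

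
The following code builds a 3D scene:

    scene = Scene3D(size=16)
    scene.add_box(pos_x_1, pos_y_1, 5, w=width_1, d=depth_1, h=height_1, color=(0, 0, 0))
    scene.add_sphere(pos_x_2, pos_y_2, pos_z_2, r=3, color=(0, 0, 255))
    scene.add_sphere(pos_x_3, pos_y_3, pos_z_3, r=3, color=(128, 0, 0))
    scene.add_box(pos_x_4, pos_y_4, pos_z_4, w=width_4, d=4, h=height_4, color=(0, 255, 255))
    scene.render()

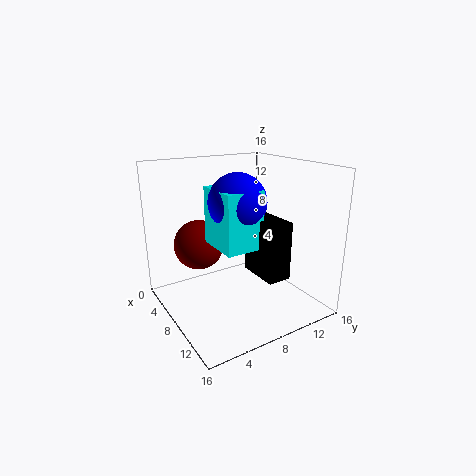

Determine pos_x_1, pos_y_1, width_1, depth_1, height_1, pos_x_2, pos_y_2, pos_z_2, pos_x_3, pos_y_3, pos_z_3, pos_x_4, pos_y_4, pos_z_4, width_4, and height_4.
pos_x_1 = 9.5; pos_y_1 = 8; width_1 = 4.5; depth_1 = 2.5; height_1 = 6; pos_x_2 = 9.5; pos_y_2 = 7; pos_z_2 = 12.5; pos_x_3 = 3; pos_y_3 = 5.5; pos_z_3 = 6; pos_x_4 = 7; pos_y_4 = 4.5; pos_z_4 = 8; width_4 = 5; height_4 = 6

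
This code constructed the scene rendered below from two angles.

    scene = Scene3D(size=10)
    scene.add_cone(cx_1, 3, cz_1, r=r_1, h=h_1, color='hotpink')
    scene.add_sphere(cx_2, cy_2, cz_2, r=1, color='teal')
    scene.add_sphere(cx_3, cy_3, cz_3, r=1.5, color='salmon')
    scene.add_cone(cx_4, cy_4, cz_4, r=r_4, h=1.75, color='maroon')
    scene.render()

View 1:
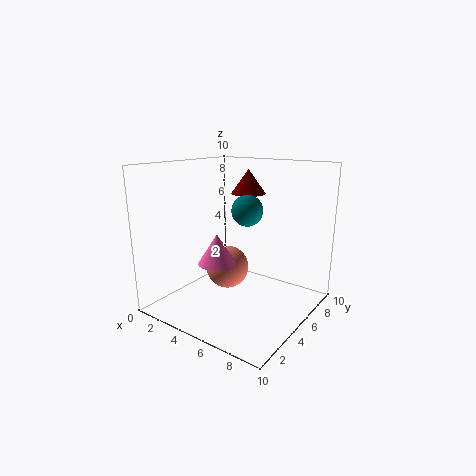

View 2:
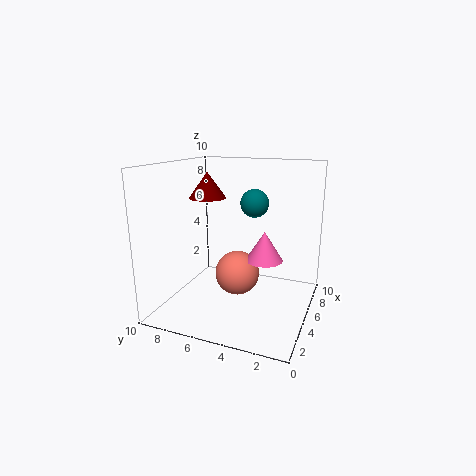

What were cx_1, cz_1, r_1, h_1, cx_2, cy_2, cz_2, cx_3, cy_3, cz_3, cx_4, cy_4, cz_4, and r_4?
cx_1 = 4.75
cz_1 = 3.75
r_1 = 1.25
h_1 = 2
cx_2 = 6.25
cy_2 = 4.25
cz_2 = 7.25
cx_3 = 4.25
cy_3 = 4.75
cz_3 = 2.75
cx_4 = 4.5
cy_4 = 7
cz_4 = 7.75
r_4 = 1.25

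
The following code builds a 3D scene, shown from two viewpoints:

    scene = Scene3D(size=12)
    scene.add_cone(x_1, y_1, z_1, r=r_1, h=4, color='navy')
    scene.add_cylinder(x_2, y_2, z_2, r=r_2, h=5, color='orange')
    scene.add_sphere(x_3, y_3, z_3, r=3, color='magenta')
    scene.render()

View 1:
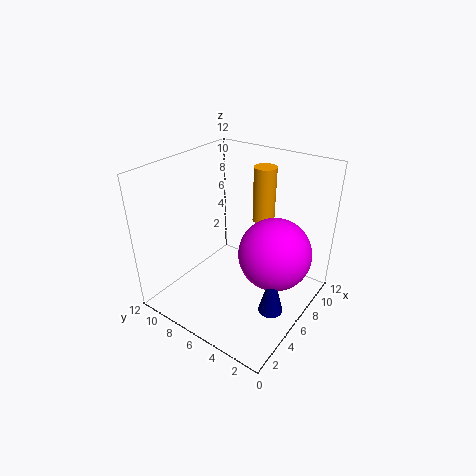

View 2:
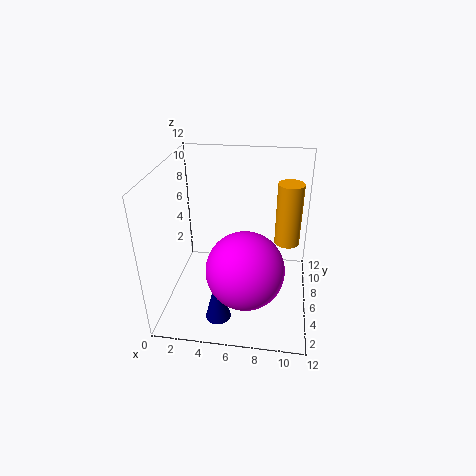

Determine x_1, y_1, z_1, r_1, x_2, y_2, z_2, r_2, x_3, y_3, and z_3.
x_1 = 5
y_1 = 2
z_1 = 1
r_1 = 1
x_2 = 10
y_2 = 6
z_2 = 6
r_2 = 1
x_3 = 7
y_3 = 3
z_3 = 5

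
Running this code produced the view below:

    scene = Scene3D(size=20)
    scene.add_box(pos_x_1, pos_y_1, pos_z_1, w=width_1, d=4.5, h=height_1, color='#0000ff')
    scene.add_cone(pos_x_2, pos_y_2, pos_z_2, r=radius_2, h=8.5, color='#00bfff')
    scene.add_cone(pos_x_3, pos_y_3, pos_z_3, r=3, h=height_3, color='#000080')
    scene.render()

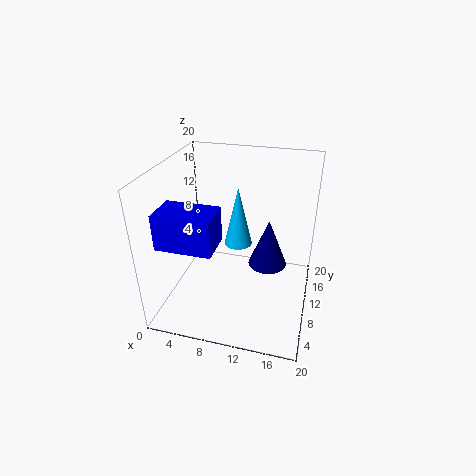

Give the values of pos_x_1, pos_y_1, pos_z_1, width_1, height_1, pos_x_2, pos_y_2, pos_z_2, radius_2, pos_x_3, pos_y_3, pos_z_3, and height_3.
pos_x_1 = 2, pos_y_1 = 1.5, pos_z_1 = 12, width_1 = 7, height_1 = 4.5, pos_x_2 = 9.5, pos_y_2 = 12, pos_z_2 = 8, radius_2 = 2, pos_x_3 = 13.5, pos_y_3 = 15, pos_z_3 = 3, height_3 = 7.5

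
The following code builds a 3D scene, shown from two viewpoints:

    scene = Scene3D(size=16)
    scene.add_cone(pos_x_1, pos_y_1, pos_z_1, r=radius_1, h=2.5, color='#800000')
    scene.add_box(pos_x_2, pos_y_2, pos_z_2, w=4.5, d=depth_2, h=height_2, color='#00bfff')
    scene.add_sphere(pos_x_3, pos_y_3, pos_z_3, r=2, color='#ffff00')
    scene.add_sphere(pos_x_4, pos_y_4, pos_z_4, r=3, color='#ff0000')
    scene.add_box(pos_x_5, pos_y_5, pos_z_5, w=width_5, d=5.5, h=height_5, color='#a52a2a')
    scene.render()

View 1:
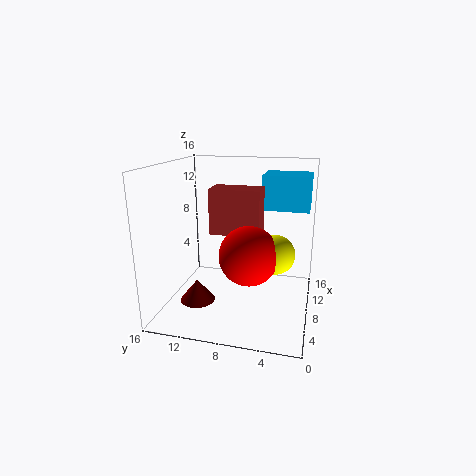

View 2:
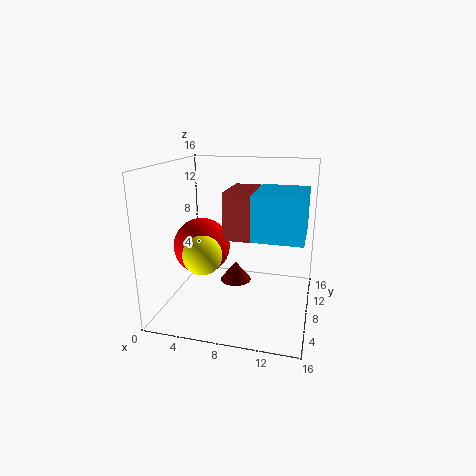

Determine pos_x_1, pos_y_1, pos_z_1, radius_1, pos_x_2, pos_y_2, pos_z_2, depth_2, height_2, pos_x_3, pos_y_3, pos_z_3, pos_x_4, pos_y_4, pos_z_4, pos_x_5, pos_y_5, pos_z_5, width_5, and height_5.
pos_x_1 = 6.5; pos_y_1 = 12.5; pos_z_1 = 0.5; radius_1 = 2; pos_x_2 = 11; pos_y_2 = 0.5; pos_z_2 = 10.5; depth_2 = 5.5; height_2 = 4; pos_x_3 = 5.5; pos_y_3 = 3.5; pos_z_3 = 7.5; pos_x_4 = 4.5; pos_y_4 = 6; pos_z_4 = 7.5; pos_x_5 = 7; pos_y_5 = 5.5; pos_z_5 = 8.5; width_5 = 3; height_5 = 5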